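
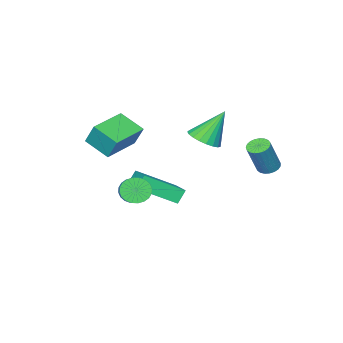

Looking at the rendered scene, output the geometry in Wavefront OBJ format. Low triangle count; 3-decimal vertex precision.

v -1.833 -3.817 -3.359
v -0.415 -5.026 -2.327
v -0.924 -2.237 -2.756
v 0.493 -3.446 -1.723
v -1.353 -3.834 -4.037
v 0.064 -5.043 -3.004
v -0.445 -2.254 -3.433
v 0.973 -3.463 -2.401
v 1.996 -2.498 -1.777
v 2.503 -2.579 -2.268
v 3.451 -1.442 -1.474
v 2.944 -1.362 -0.983
v 2.351 -2.375 -2.379
v 3.3 -1.238 -1.585
v 2.146 -2.19 -2.399
v 3.095 -1.053 -1.604
v 1.918 -2.052 -2.323
v 2.867 -0.915 -1.529
v 1.702 -1.982 -2.165
v 2.65 -0.845 -1.371
v 1.53 -1.99 -1.948
v 2.479 -0.854 -1.154
v 1.429 -2.076 -1.705
v 2.378 -0.94 -0.911
v 1.415 -2.226 -1.472
v 2.364 -1.09 -0.678
v 1.489 -2.418 -1.286
v 2.437 -1.281 -0.492
v 1.64 -2.622 -1.175
v 2.589 -1.485 -0.381
v 1.845 -2.807 -1.156
v 2.794 -1.67 -0.361
v 2.073 -2.945 -1.231
v 3.022 -1.808 -0.437
v 2.29 -3.015 -1.389
v 3.238 -1.878 -0.595
v 2.461 -3.006 -1.606
v 3.41 -1.87 -0.812
v 2.562 -2.92 -1.849
v 3.511 -1.784 -1.055
v 2.576 -2.77 -2.082
v 3.525 -1.634 -1.288
v -2.767 1.146 -0.594
v -2.262 1.116 -0.835
v -1.509 1.165 0.732
v -2.013 1.194 0.974
v -2.298 1.346 -0.825
v -1.544 1.395 0.742
v -2.415 1.542 -0.775
v -1.661 1.59 0.792
v -2.592 1.668 -0.694
v -1.839 1.717 0.874
v -2.8 1.705 -0.595
v -2.046 1.753 0.972
v -3.002 1.644 -0.496
v -2.248 1.693 1.071
v -3.163 1.498 -0.414
v -2.41 1.547 1.153
v -3.256 1.291 -0.363
v -2.502 1.339 1.205
v -3.264 1.058 -0.352
v -2.511 1.107 1.216
v -3.186 0.841 -0.383
v -2.433 0.889 1.185
v -3.036 0.676 -0.45
v -2.282 0.725 1.118
v -2.839 0.593 -0.542
v -2.085 0.641 1.026
v -2.63 0.605 -0.643
v -1.876 0.654 0.925
v -2.444 0.711 -0.736
v -1.69 0.759 0.832
v -2.314 0.892 -0.804
v -1.56 0.94 0.764
v 2.127 -3.76 1.786
v 2.109 -3.195 2.844
v 1.889 -2.562 1.143
v 1.871 -1.997 2.201
v 3.969 -3.463 1.659
v 3.951 -2.898 2.717
v 3.731 -2.265 1.016
v 3.713 -1.7 2.074
v -2.608 -2.758 -0.19
v -1.822 -2.692 0.2
v -3.472 -2.282 1.47
v -1.874 -2.351 0.076
v -2.053 -2.082 -0.095
v -2.328 -1.929 -0.282
v -2.652 -1.919 -0.453
v -2.968 -2.055 -0.578
v -3.221 -2.312 -0.636
v -3.369 -2.646 -0.618
v -3.386 -2.999 -0.525
v -3.267 -3.311 -0.374
v -3.035 -3.527 -0.191
v -2.73 -3.61 -0.008
v -2.403 -3.546 0.143
v -2.112 -3.345 0.237
v -1.906 -3.043 0.257
f 2 4 1
f 5 2 1
f 1 4 3
f 3 5 1
f 2 8 4
f 6 2 5
f 6 8 2
f 4 8 3
f 7 5 3
f 3 8 7
f 7 6 5
f 8 6 7
f 10 9 13
f 10 13 11
f 11 13 14
f 11 14 12
f 13 9 15
f 13 15 14
f 14 15 16
f 14 16 12
f 15 9 17
f 15 17 16
f 16 17 18
f 16 18 12
f 17 9 19
f 17 19 18
f 18 19 20
f 18 20 12
f 19 9 21
f 19 21 20
f 20 21 22
f 20 22 12
f 21 9 23
f 21 23 22
f 22 23 24
f 22 24 12
f 23 9 25
f 23 25 24
f 24 25 26
f 24 26 12
f 25 9 27
f 25 27 26
f 26 27 28
f 26 28 12
f 27 9 29
f 27 29 28
f 28 29 30
f 28 30 12
f 29 9 31
f 29 31 30
f 30 31 32
f 30 32 12
f 31 9 33
f 31 33 32
f 32 33 34
f 32 34 12
f 33 9 35
f 33 35 34
f 34 35 36
f 34 36 12
f 35 9 37
f 35 37 36
f 36 37 38
f 36 38 12
f 37 9 39
f 37 39 38
f 38 39 40
f 38 40 12
f 39 9 41
f 39 41 40
f 40 41 42
f 40 42 12
f 41 9 10
f 41 10 42
f 42 10 11
f 42 11 12
f 44 43 47
f 44 47 45
f 45 47 48
f 45 48 46
f 47 43 49
f 47 49 48
f 48 49 50
f 48 50 46
f 49 43 51
f 49 51 50
f 50 51 52
f 50 52 46
f 51 43 53
f 51 53 52
f 52 53 54
f 52 54 46
f 53 43 55
f 53 55 54
f 54 55 56
f 54 56 46
f 55 43 57
f 55 57 56
f 56 57 58
f 56 58 46
f 57 43 59
f 57 59 58
f 58 59 60
f 58 60 46
f 59 43 61
f 59 61 60
f 60 61 62
f 60 62 46
f 61 43 63
f 61 63 62
f 62 63 64
f 62 64 46
f 63 43 65
f 63 65 64
f 64 65 66
f 64 66 46
f 65 43 67
f 65 67 66
f 66 67 68
f 66 68 46
f 67 43 69
f 67 69 68
f 68 69 70
f 68 70 46
f 69 43 71
f 69 71 70
f 70 71 72
f 70 72 46
f 71 43 73
f 71 73 72
f 72 73 74
f 72 74 46
f 73 43 44
f 73 44 74
f 74 44 45
f 74 45 46
f 76 78 75
f 79 76 75
f 75 78 77
f 77 79 75
f 76 82 78
f 80 76 79
f 80 82 76
f 78 82 77
f 81 79 77
f 77 82 81
f 81 80 79
f 82 80 81
f 84 83 86
f 84 86 85
f 86 83 87
f 86 87 85
f 87 83 88
f 87 88 85
f 88 83 89
f 88 89 85
f 89 83 90
f 89 90 85
f 90 83 91
f 90 91 85
f 91 83 92
f 91 92 85
f 92 83 93
f 92 93 85
f 93 83 94
f 93 94 85
f 94 83 95
f 94 95 85
f 95 83 96
f 95 96 85
f 96 83 97
f 96 97 85
f 97 83 98
f 97 98 85
f 98 83 99
f 98 99 85
f 99 83 84
f 99 84 85



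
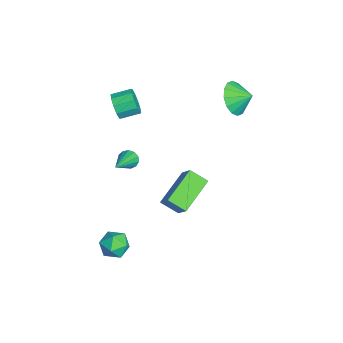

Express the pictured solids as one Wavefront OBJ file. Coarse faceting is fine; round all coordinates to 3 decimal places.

v -1.334 -2.733 0.218
v -1.112 -2.938 -0.266
v 0.374 -3.547 1.342
v -0.994 -2.641 -0.231
v -0.984 -2.374 -0.053
v -1.085 -2.221 0.211
v -1.264 -2.23 0.477
v -1.466 -2.399 0.661
v -1.626 -2.675 0.704
v -1.693 -2.969 0.593
v -1.646 -3.188 0.363
v -1.499 -3.263 0.087
v -1.301 -3.169 -0.148
v 2.649 -3.117 -3.075
v 3.165 -3.299 -2.395
v 2.215 -4.461 -3.105
v 2.731 -4.643 -2.425
v 2.03 -4.135 -2.317
v 2.298 -3.305 -2.298
v 3.082 -4.455 -3.202
v 3.35 -3.625 -3.183
v 3.433 -4.126 -2.473
v 2.782 -3.928 -1.927
v 2.598 -3.832 -3.573
v 1.947 -3.634 -3.027
v -3.858 -3.117 2.321
v -3.465 -2.907 1.644
v -3.49 -1.833 1.962
v -3.882 -2.043 2.639
v -3.956 -2.89 1.549
v -3.981 -1.817 1.868
v -4.41 -2.96 1.749
v -4.435 -1.887 2.068
v -4.652 -3.09 2.168
v -4.677 -2.016 2.486
v -4.591 -3.23 2.644
v -4.616 -2.156 2.963
v -4.25 -3.327 2.998
v -4.275 -2.253 3.316
v -3.759 -3.343 3.092
v -3.784 -2.27 3.411
v -3.305 -3.273 2.892
v -3.33 -2.2 3.211
v -3.063 -3.144 2.474
v -3.088 -2.07 2.792
v -3.124 -3.004 1.997
v -3.149 -1.93 2.316
v -0.096 -0.121 0.004
v 0.765 0.17 1.043
v 0.324 0.746 -0.586
v 1.184 1.037 0.452
v 1.376 -1.417 -0.852
v 2.236 -1.126 0.186
v 1.795 -0.55 -1.443
v 2.656 -0.259 -0.404
v -3.514 3.067 2.631
v -2.952 2.39 3.274
v -3.086 3.913 3.149
v -2.613 2.488 2.834
v -2.516 2.741 2.339
v -2.686 3.081 1.923
v -3.078 3.418 1.696
v -3.587 3.661 1.72
v -4.076 3.744 1.988
v -4.415 3.646 2.429
v -4.512 3.393 2.924
v -4.342 3.052 3.34
v -3.95 2.716 3.567
v -3.441 2.473 3.543
f 2 1 4
f 2 4 3
f 4 1 5
f 4 5 3
f 5 1 6
f 5 6 3
f 6 1 7
f 6 7 3
f 7 1 8
f 7 8 3
f 8 1 9
f 8 9 3
f 9 1 10
f 9 10 3
f 10 1 11
f 10 11 3
f 11 1 12
f 11 12 3
f 12 1 13
f 12 13 3
f 13 1 2
f 13 2 3
f 14 25 19
f 14 19 15
f 14 15 21
f 14 21 24
f 14 24 25
f 15 19 23
f 19 25 18
f 25 24 16
f 24 21 20
f 21 15 22
f 17 23 18
f 17 18 16
f 17 16 20
f 17 20 22
f 17 22 23
f 18 23 19
f 16 18 25
f 20 16 24
f 22 20 21
f 23 22 15
f 27 26 30
f 27 30 28
f 28 30 31
f 28 31 29
f 30 26 32
f 30 32 31
f 31 32 33
f 31 33 29
f 32 26 34
f 32 34 33
f 33 34 35
f 33 35 29
f 34 26 36
f 34 36 35
f 35 36 37
f 35 37 29
f 36 26 38
f 36 38 37
f 37 38 39
f 37 39 29
f 38 26 40
f 38 40 39
f 39 40 41
f 39 41 29
f 40 26 42
f 40 42 41
f 41 42 43
f 41 43 29
f 42 26 44
f 42 44 43
f 43 44 45
f 43 45 29
f 44 26 46
f 44 46 45
f 45 46 47
f 45 47 29
f 46 26 27
f 46 27 47
f 47 27 28
f 47 28 29
f 49 51 48
f 52 49 48
f 48 51 50
f 50 52 48
f 49 55 51
f 53 49 52
f 53 55 49
f 51 55 50
f 54 52 50
f 50 55 54
f 54 53 52
f 55 53 54
f 57 56 59
f 57 59 58
f 59 56 60
f 59 60 58
f 60 56 61
f 60 61 58
f 61 56 62
f 61 62 58
f 62 56 63
f 62 63 58
f 63 56 64
f 63 64 58
f 64 56 65
f 64 65 58
f 65 56 66
f 65 66 58
f 66 56 67
f 66 67 58
f 67 56 68
f 67 68 58
f 68 56 69
f 68 69 58
f 69 56 57
f 69 57 58



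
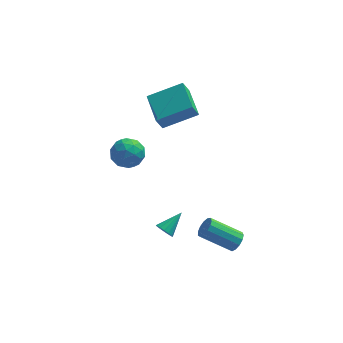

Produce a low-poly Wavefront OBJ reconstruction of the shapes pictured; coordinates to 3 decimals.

v 2.563 -3.631 -3.669
v 2.925 -3.578 -3.131
v 1.238 -3.416 -2.013
v 0.877 -3.469 -2.551
v 2.875 -3.237 -3.256
v 1.188 -3.075 -2.138
v 2.726 -3.021 -3.512
v 1.039 -2.86 -2.394
v 2.525 -2.999 -3.818
v 0.839 -2.838 -2.7
v 2.337 -3.178 -4.076
v 0.65 -3.016 -2.958
v 2.22 -3.5 -4.205
v 0.534 -3.338 -3.087
v 2.213 -3.864 -4.164
v 0.526 -3.702 -3.046
v 2.316 -4.154 -3.966
v 0.63 -3.992 -2.848
v 2.499 -4.278 -3.673
v 0.812 -4.116 -2.555
v 2.701 -4.196 -3.379
v 1.014 -4.035 -2.261
v 2.86 -3.935 -3.177
v 1.173 -3.774 -2.059
v -3.579 1.144 0.625
v -2.998 1.661 -0.035
v -3.462 -0.201 -0.325
v -2.881 0.316 -0.985
v -2.518 0.082 -0.061
v -2.591 0.913 0.526
v -3.869 0.547 -0.886
v -3.942 1.378 -0.299
v -3.178 1.292 -0.969
v -2.342 1.004 -0.459
v -4.118 0.456 0.099
v -3.282 0.168 0.609
v -3.299 1.52 0.378
v -3.161 -0.06 -0.738
v -2.948 -0.198 -0.195
v -2.606 0.106 -0.583
v -3.059 1.081 0.708
v -2.718 1.385 0.32
v -2.436 0.457 0.305
v -3.742 0.075 -0.68
v -3.401 0.379 -1.068
v -3.854 1.354 0.223
v -3.512 1.658 -0.165
v -4.024 1.003 -0.665
v -3.063 1.607 -0.559
v -2.994 0.817 -1.117
v -3.575 0.952 -1.059
v -3.618 1.441 -0.714
v -2.572 1.438 -0.259
v -2.503 0.648 -0.817
v -2.29 0.511 -0.274
v -2.333 0.999 0.071
v -2.678 1.221 -0.808
v -3.957 0.812 0.457
v -3.888 0.022 -0.101
v -4.127 0.461 -0.431
v -4.17 0.949 -0.086
v -3.466 0.643 0.757
v -3.397 -0.147 0.199
v -2.842 0.019 0.354
v -2.885 0.508 0.699
v -3.782 0.239 0.448
v -1.249 -2.932 -3.457
v -1.027 -2.751 -3.951
v -0.331 -2.048 -2.723
v -1.25 -2.566 -3.895
v -1.472 -2.479 -3.722
v -1.635 -2.513 -3.478
v -1.694 -2.659 -3.229
v -1.634 -2.878 -3.04
v -1.47 -3.112 -2.964
v -1.248 -3.297 -3.02
v -1.025 -3.384 -3.193
v -0.862 -3.35 -3.436
v -0.803 -3.204 -3.686
v -0.864 -2.985 -3.874
v -1.334 0.174 2.507
v -1.685 -0.123 3.417
v -1.83 2.015 2.916
v -2.182 1.717 3.826
v 0.582 0.503 3.354
v 0.23 0.205 4.264
v 0.085 2.343 3.763
v -0.266 2.046 4.673
f 2 1 5
f 2 5 3
f 3 5 6
f 3 6 4
f 5 1 7
f 5 7 6
f 6 7 8
f 6 8 4
f 7 1 9
f 7 9 8
f 8 9 10
f 8 10 4
f 9 1 11
f 9 11 10
f 10 11 12
f 10 12 4
f 11 1 13
f 11 13 12
f 12 13 14
f 12 14 4
f 13 1 15
f 13 15 14
f 14 15 16
f 14 16 4
f 15 1 17
f 15 17 16
f 16 17 18
f 16 18 4
f 17 1 19
f 17 19 18
f 18 19 20
f 18 20 4
f 19 1 21
f 19 21 20
f 20 21 22
f 20 22 4
f 21 1 23
f 21 23 22
f 22 23 24
f 22 24 4
f 23 1 2
f 23 2 24
f 24 2 3
f 24 3 4
f 25 62 41
f 62 36 65
f 41 65 30
f 62 65 41
f 25 41 37
f 41 30 42
f 37 42 26
f 41 42 37
f 25 37 46
f 37 26 47
f 46 47 32
f 37 47 46
f 25 46 58
f 46 32 61
f 58 61 35
f 46 61 58
f 25 58 62
f 58 35 66
f 62 66 36
f 58 66 62
f 26 42 53
f 42 30 56
f 53 56 34
f 42 56 53
f 30 65 43
f 65 36 64
f 43 64 29
f 65 64 43
f 36 66 63
f 66 35 59
f 63 59 27
f 66 59 63
f 35 61 60
f 61 32 48
f 60 48 31
f 61 48 60
f 32 47 52
f 47 26 49
f 52 49 33
f 47 49 52
f 28 54 40
f 54 34 55
f 40 55 29
f 54 55 40
f 28 40 38
f 40 29 39
f 38 39 27
f 40 39 38
f 28 38 45
f 38 27 44
f 45 44 31
f 38 44 45
f 28 45 50
f 45 31 51
f 50 51 33
f 45 51 50
f 28 50 54
f 50 33 57
f 54 57 34
f 50 57 54
f 29 55 43
f 55 34 56
f 43 56 30
f 55 56 43
f 27 39 63
f 39 29 64
f 63 64 36
f 39 64 63
f 31 44 60
f 44 27 59
f 60 59 35
f 44 59 60
f 33 51 52
f 51 31 48
f 52 48 32
f 51 48 52
f 34 57 53
f 57 33 49
f 53 49 26
f 57 49 53
f 68 67 70
f 68 70 69
f 70 67 71
f 70 71 69
f 71 67 72
f 71 72 69
f 72 67 73
f 72 73 69
f 73 67 74
f 73 74 69
f 74 67 75
f 74 75 69
f 75 67 76
f 75 76 69
f 76 67 77
f 76 77 69
f 77 67 78
f 77 78 69
f 78 67 79
f 78 79 69
f 79 67 80
f 79 80 69
f 80 67 68
f 80 68 69
f 82 84 81
f 85 82 81
f 81 84 83
f 83 85 81
f 82 88 84
f 86 82 85
f 86 88 82
f 84 88 83
f 87 85 83
f 83 88 87
f 87 86 85
f 88 86 87



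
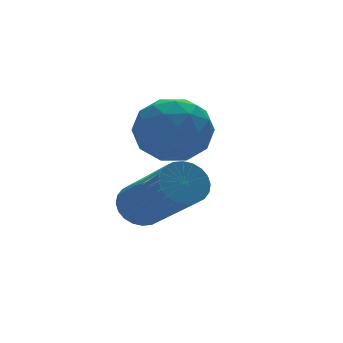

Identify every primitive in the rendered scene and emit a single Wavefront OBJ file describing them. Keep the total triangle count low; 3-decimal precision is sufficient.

v 1.411 0.305 1.27
v 1.825 0.68 0.613
v 2.615 0.2 1.967
v 3.029 0.575 1.31
v 2.48 1.034 1.792
v 1.736 1.098 1.362
v 2.704 -0.218 1.218
v 1.96 -0.154 0.788
v 2.623 0.357 0.581
v 2.485 1.13 0.936
v 1.955 -0.25 1.644
v 1.817 0.523 1.999
v 1.512 0.502 0.88
v 2.928 0.378 1.7
v 2.605 0.648 1.983
v 2.848 0.868 1.597
v 1.46 0.748 1.32
v 1.703 0.968 0.934
v 2.089 1.176 1.627
v 2.737 -0.088 1.646
v 2.98 0.132 1.26
v 1.592 0.012 0.983
v 1.835 0.232 0.597
v 2.351 -0.296 0.953
v 2.225 0.532 0.475
v 2.932 0.47 0.885
v 2.741 0.004 0.831
v 2.304 0.042 0.578
v 2.144 0.987 0.684
v 2.851 0.925 1.093
v 2.529 1.195 1.377
v 2.092 1.233 1.124
v 2.613 0.797 0.665
v 1.589 -0.045 1.487
v 2.296 -0.107 1.896
v 2.348 -0.353 1.456
v 1.911 -0.315 1.203
v 1.508 0.41 1.695
v 2.215 0.348 2.105
v 2.136 0.838 2.002
v 1.699 0.876 1.749
v 1.827 0.083 1.915
v 1.599 0.632 -0.727
v 1.878 0.363 -1.118
v 2.019 -1.2 0.056
v 1.741 -0.932 0.447
v 2.038 0.458 -1.01
v 2.179 -1.105 0.163
v 2.131 0.58 -0.86
v 2.272 -0.984 0.314
v 2.143 0.709 -0.689
v 2.284 -0.854 0.484
v 2.072 0.827 -0.524
v 2.213 -0.737 0.65
v 1.93 0.915 -0.39
v 2.071 -0.649 0.784
v 1.737 0.959 -0.307
v 1.878 -0.604 0.867
v 1.523 0.954 -0.288
v 1.664 -0.609 0.886
v 1.321 0.9 -0.336
v 1.462 -0.663 0.838
v 1.161 0.805 -0.443
v 1.302 -0.758 0.73
v 1.068 0.684 -0.594
v 1.209 -0.88 0.58
v 1.056 0.554 -0.764
v 1.197 -1.009 0.409
v 1.127 0.437 -0.93
v 1.268 -1.127 0.244
v 1.269 0.349 -1.064
v 1.41 -1.215 0.11
v 1.462 0.304 -1.147
v 1.603 -1.259 0.027
v 1.676 0.309 -1.166
v 1.817 -1.254 0.008
f 1 38 17
f 38 12 41
f 17 41 6
f 38 41 17
f 1 17 13
f 17 6 18
f 13 18 2
f 17 18 13
f 1 13 22
f 13 2 23
f 22 23 8
f 13 23 22
f 1 22 34
f 22 8 37
f 34 37 11
f 22 37 34
f 1 34 38
f 34 11 42
f 38 42 12
f 34 42 38
f 2 18 29
f 18 6 32
f 29 32 10
f 18 32 29
f 6 41 19
f 41 12 40
f 19 40 5
f 41 40 19
f 12 42 39
f 42 11 35
f 39 35 3
f 42 35 39
f 11 37 36
f 37 8 24
f 36 24 7
f 37 24 36
f 8 23 28
f 23 2 25
f 28 25 9
f 23 25 28
f 4 30 16
f 30 10 31
f 16 31 5
f 30 31 16
f 4 16 14
f 16 5 15
f 14 15 3
f 16 15 14
f 4 14 21
f 14 3 20
f 21 20 7
f 14 20 21
f 4 21 26
f 21 7 27
f 26 27 9
f 21 27 26
f 4 26 30
f 26 9 33
f 30 33 10
f 26 33 30
f 5 31 19
f 31 10 32
f 19 32 6
f 31 32 19
f 3 15 39
f 15 5 40
f 39 40 12
f 15 40 39
f 7 20 36
f 20 3 35
f 36 35 11
f 20 35 36
f 9 27 28
f 27 7 24
f 28 24 8
f 27 24 28
f 10 33 29
f 33 9 25
f 29 25 2
f 33 25 29
f 44 43 47
f 44 47 45
f 45 47 48
f 45 48 46
f 47 43 49
f 47 49 48
f 48 49 50
f 48 50 46
f 49 43 51
f 49 51 50
f 50 51 52
f 50 52 46
f 51 43 53
f 51 53 52
f 52 53 54
f 52 54 46
f 53 43 55
f 53 55 54
f 54 55 56
f 54 56 46
f 55 43 57
f 55 57 56
f 56 57 58
f 56 58 46
f 57 43 59
f 57 59 58
f 58 59 60
f 58 60 46
f 59 43 61
f 59 61 60
f 60 61 62
f 60 62 46
f 61 43 63
f 61 63 62
f 62 63 64
f 62 64 46
f 63 43 65
f 63 65 64
f 64 65 66
f 64 66 46
f 65 43 67
f 65 67 66
f 66 67 68
f 66 68 46
f 67 43 69
f 67 69 68
f 68 69 70
f 68 70 46
f 69 43 71
f 69 71 70
f 70 71 72
f 70 72 46
f 71 43 73
f 71 73 72
f 72 73 74
f 72 74 46
f 73 43 75
f 73 75 74
f 74 75 76
f 74 76 46
f 75 43 44
f 75 44 76
f 76 44 45
f 76 45 46



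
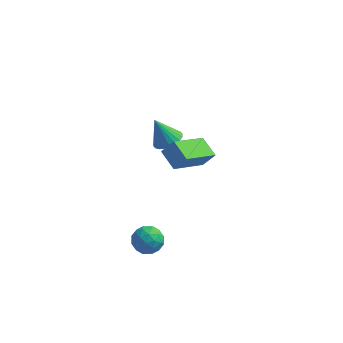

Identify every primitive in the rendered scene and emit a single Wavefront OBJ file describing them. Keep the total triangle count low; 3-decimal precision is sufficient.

v -0.998 1.783 -1.596
v -0.355 1.85 -1.278
v -1.622 1.817 -0.344
v -0.424 2.119 -1.32
v -0.58 2.337 -1.404
v -0.8 2.47 -1.517
v -1.05 2.499 -1.642
v -1.292 2.419 -1.76
v -1.489 2.242 -1.854
v -1.611 1.995 -1.908
v -1.64 1.716 -1.915
v -1.571 1.446 -1.873
v -1.415 1.229 -1.789
v -1.195 1.095 -1.676
v -0.946 1.066 -1.55
v -0.704 1.146 -1.432
v -0.507 1.323 -1.339
v -0.384 1.57 -1.285
v 1.537 -1.678 0.602
v 0.724 -3.248 1.6
v 0.814 -1.048 1.005
v 0.001 -2.618 2.002
v 2.039 -1.522 1.258
v 1.226 -3.092 2.255
v 1.316 -0.892 1.66
v 0.503 -2.462 2.658
v 0.03 -3.323 -3.227
v 0.478 -3.909 -3.107
v -0.918 -3.971 -2.853
v -0.47 -4.557 -2.733
v -0.419 -3.952 -2.298
v 0.167 -3.551 -2.53
v -0.607 -4.329 -3.43
v -0.021 -3.928 -3.662
v 0.084 -4.53 -3.232
v 0.2 -4.297 -2.533
v -0.64 -3.583 -3.427
v -0.524 -3.35 -2.728
v 0.337 -3.559 -3.2
v -0.777 -4.321 -2.76
v -0.747 -3.965 -2.505
v -0.484 -4.309 -2.434
v 0.155 -3.349 -2.86
v 0.418 -3.693 -2.79
v -0.109 -3.718 -2.315
v -0.858 -4.187 -3.17
v -0.595 -4.531 -3.1
v 0.044 -3.571 -3.526
v 0.307 -3.915 -3.455
v -0.331 -4.162 -3.645
v 0.369 -4.268 -3.203
v -0.189 -4.649 -2.983
v -0.269 -4.515 -3.393
v 0.075 -4.28 -3.529
v 0.437 -4.131 -2.792
v -0.12 -4.512 -2.572
v -0.09 -4.157 -2.317
v 0.255 -3.921 -2.452
v 0.206 -4.497 -2.865
v -0.32 -3.368 -3.388
v -0.877 -3.749 -3.168
v -0.695 -3.959 -3.508
v -0.35 -3.723 -3.643
v -0.251 -3.231 -2.977
v -0.809 -3.612 -2.757
v -0.515 -3.6 -2.431
v -0.171 -3.365 -2.567
v -0.646 -3.383 -3.095
f 2 1 4
f 2 4 3
f 4 1 5
f 4 5 3
f 5 1 6
f 5 6 3
f 6 1 7
f 6 7 3
f 7 1 8
f 7 8 3
f 8 1 9
f 8 9 3
f 9 1 10
f 9 10 3
f 10 1 11
f 10 11 3
f 11 1 12
f 11 12 3
f 12 1 13
f 12 13 3
f 13 1 14
f 13 14 3
f 14 1 15
f 14 15 3
f 15 1 16
f 15 16 3
f 16 1 17
f 16 17 3
f 17 1 18
f 17 18 3
f 18 1 2
f 18 2 3
f 20 22 19
f 23 20 19
f 19 22 21
f 21 23 19
f 20 26 22
f 24 20 23
f 24 26 20
f 22 26 21
f 25 23 21
f 21 26 25
f 25 24 23
f 26 24 25
f 27 64 43
f 64 38 67
f 43 67 32
f 64 67 43
f 27 43 39
f 43 32 44
f 39 44 28
f 43 44 39
f 27 39 48
f 39 28 49
f 48 49 34
f 39 49 48
f 27 48 60
f 48 34 63
f 60 63 37
f 48 63 60
f 27 60 64
f 60 37 68
f 64 68 38
f 60 68 64
f 28 44 55
f 44 32 58
f 55 58 36
f 44 58 55
f 32 67 45
f 67 38 66
f 45 66 31
f 67 66 45
f 38 68 65
f 68 37 61
f 65 61 29
f 68 61 65
f 37 63 62
f 63 34 50
f 62 50 33
f 63 50 62
f 34 49 54
f 49 28 51
f 54 51 35
f 49 51 54
f 30 56 42
f 56 36 57
f 42 57 31
f 56 57 42
f 30 42 40
f 42 31 41
f 40 41 29
f 42 41 40
f 30 40 47
f 40 29 46
f 47 46 33
f 40 46 47
f 30 47 52
f 47 33 53
f 52 53 35
f 47 53 52
f 30 52 56
f 52 35 59
f 56 59 36
f 52 59 56
f 31 57 45
f 57 36 58
f 45 58 32
f 57 58 45
f 29 41 65
f 41 31 66
f 65 66 38
f 41 66 65
f 33 46 62
f 46 29 61
f 62 61 37
f 46 61 62
f 35 53 54
f 53 33 50
f 54 50 34
f 53 50 54
f 36 59 55
f 59 35 51
f 55 51 28
f 59 51 55



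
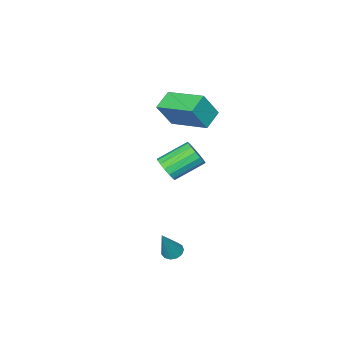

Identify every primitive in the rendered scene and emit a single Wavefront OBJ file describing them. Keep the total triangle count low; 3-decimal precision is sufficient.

v -3.328 -2.589 2.123
v -2.61 -2.824 3.418
v -3.64 -0.533 2.669
v -2.922 -0.768 3.965
v -2.358 -2.312 1.635
v -1.64 -2.547 2.931
v -2.67 -0.256 2.182
v -1.952 -0.491 3.477
v 2.962 3.677 -1.209
v 3.405 3.687 -1.44
v 3.738 3.883 0.289
v 3.315 3.954 -1.43
v 3.113 4.133 -1.35
v 2.863 4.167 -1.225
v 2.644 4.046 -1.095
v 2.526 3.808 -1.002
v 2.547 3.528 -0.974
v 2.699 3.296 -1.021
v 2.935 3.185 -1.128
v 3.179 3.23 -1.261
v 3.355 3.417 -1.377
v 1.284 1.384 2.025
v 1.671 1.458 2.579
v 0.403 2.029 3.389
v 0.016 1.956 2.835
v 1.699 1.764 2.407
v 0.431 2.335 3.218
v 1.616 1.968 2.133
v 0.348 2.539 2.943
v 1.444 2.016 1.83
v 0.176 2.587 2.64
v 1.229 1.895 1.579
v -0.039 2.466 2.389
v 1.029 1.637 1.447
v -0.24 2.208 2.258
v 0.897 1.311 1.471
v -0.371 1.882 2.281
v 0.869 1.005 1.642
v -0.399 1.576 2.453
v 0.952 0.801 1.917
v -0.316 1.372 2.727
v 1.124 0.753 2.22
v -0.144 1.324 3.03
v 1.339 0.874 2.471
v 0.071 1.445 3.281
v 1.54 1.132 2.602
v 0.271 1.703 3.413
f 2 4 1
f 5 2 1
f 1 4 3
f 3 5 1
f 2 8 4
f 6 2 5
f 6 8 2
f 4 8 3
f 7 5 3
f 3 8 7
f 7 6 5
f 8 6 7
f 10 9 12
f 10 12 11
f 12 9 13
f 12 13 11
f 13 9 14
f 13 14 11
f 14 9 15
f 14 15 11
f 15 9 16
f 15 16 11
f 16 9 17
f 16 17 11
f 17 9 18
f 17 18 11
f 18 9 19
f 18 19 11
f 19 9 20
f 19 20 11
f 20 9 21
f 20 21 11
f 21 9 10
f 21 10 11
f 23 22 26
f 23 26 24
f 24 26 27
f 24 27 25
f 26 22 28
f 26 28 27
f 27 28 29
f 27 29 25
f 28 22 30
f 28 30 29
f 29 30 31
f 29 31 25
f 30 22 32
f 30 32 31
f 31 32 33
f 31 33 25
f 32 22 34
f 32 34 33
f 33 34 35
f 33 35 25
f 34 22 36
f 34 36 35
f 35 36 37
f 35 37 25
f 36 22 38
f 36 38 37
f 37 38 39
f 37 39 25
f 38 22 40
f 38 40 39
f 39 40 41
f 39 41 25
f 40 22 42
f 40 42 41
f 41 42 43
f 41 43 25
f 42 22 44
f 42 44 43
f 43 44 45
f 43 45 25
f 44 22 46
f 44 46 45
f 45 46 47
f 45 47 25
f 46 22 23
f 46 23 47
f 47 23 24
f 47 24 25



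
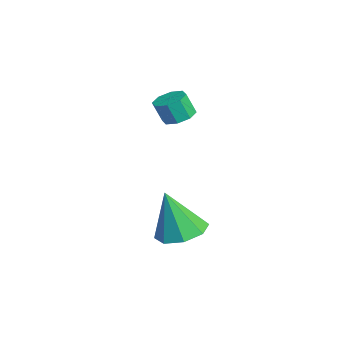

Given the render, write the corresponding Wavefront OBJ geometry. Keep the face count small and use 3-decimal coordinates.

v -2.916 -0.348 1.454
v -2.284 -0.057 1.639
v -2.392 -0.44 2.611
v -3.024 -0.732 2.426
v -2.708 0.285 1.727
v -2.815 -0.099 2.699
v -3.253 0.255 1.655
v -3.361 -0.128 2.627
v -3.601 -0.127 1.465
v -3.709 -0.511 2.437
v -3.548 -0.64 1.269
v -3.656 -1.023 2.241
v -3.125 -0.981 1.181
v -3.232 -1.365 2.153
v -2.579 -0.952 1.253
v -2.687 -1.335 2.225
v -2.231 -0.569 1.443
v -2.339 -0.953 2.415
v -0.265 -0.823 -3.41
v 0.823 -0.967 -3.332
v -0.495 -1.437 -1.33
v 0.585 -0.185 -3.127
v -0.15 0.222 -3.089
v -0.953 0.017 -3.238
v -1.353 -0.68 -3.488
v -1.115 -1.462 -3.692
v -0.38 -1.869 -3.731
v 0.423 -1.664 -3.582
f 2 1 5
f 2 5 3
f 3 5 6
f 3 6 4
f 5 1 7
f 5 7 6
f 6 7 8
f 6 8 4
f 7 1 9
f 7 9 8
f 8 9 10
f 8 10 4
f 9 1 11
f 9 11 10
f 10 11 12
f 10 12 4
f 11 1 13
f 11 13 12
f 12 13 14
f 12 14 4
f 13 1 15
f 13 15 14
f 14 15 16
f 14 16 4
f 15 1 17
f 15 17 16
f 16 17 18
f 16 18 4
f 17 1 2
f 17 2 18
f 18 2 3
f 18 3 4
f 20 19 22
f 20 22 21
f 22 19 23
f 22 23 21
f 23 19 24
f 23 24 21
f 24 19 25
f 24 25 21
f 25 19 26
f 25 26 21
f 26 19 27
f 26 27 21
f 27 19 28
f 27 28 21
f 28 19 20
f 28 20 21



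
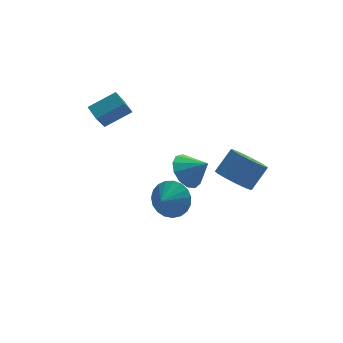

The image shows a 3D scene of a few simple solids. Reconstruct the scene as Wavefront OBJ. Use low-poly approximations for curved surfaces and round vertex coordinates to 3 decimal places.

v -3.316 2.745 2.656
v -3.634 3.503 2.969
v -4.74 2.441 1.946
v -5.058 3.2 2.258
v -2.842 3.46 1.402
v -3.16 4.219 1.714
v -4.266 3.157 0.691
v -4.584 3.915 1.004
v 1.014 -2.931 1.061
v 1.768 -2.866 0.392
v 2.621 -2.285 1.411
v 1.866 -2.349 2.079
v 1.558 -2.472 0.344
v 2.41 -1.891 1.362
v 1.239 -2.169 0.437
v 2.092 -1.588 1.456
v 0.876 -2.016 0.654
v 1.729 -1.435 1.673
v 0.541 -2.045 0.951
v 1.393 -1.464 1.97
v 0.298 -2.249 1.27
v 1.151 -1.668 2.289
v 0.198 -2.588 1.548
v 1.051 -2.007 2.567
v 0.259 -2.995 1.729
v 1.112 -2.414 2.748
v 0.47 -3.389 1.778
v 1.322 -2.808 2.796
v 0.788 -3.692 1.684
v 1.641 -3.111 2.703
v 1.151 -3.845 1.467
v 2.004 -3.264 2.486
v 1.487 -3.816 1.17
v 2.339 -3.235 2.189
v 1.729 -3.612 0.851
v 2.582 -3.031 1.87
v 1.829 -3.273 0.573
v 2.682 -2.692 1.592
v -0.987 -1.836 1.07
v -0.395 -2.085 0.291
v -0.073 -2.284 1.91
v -0.26 -1.55 0.43
v -0.356 -1.106 0.772
v -0.652 -0.893 1.209
v -1.055 -0.98 1.602
v -1.436 -1.338 1.826
v -1.675 -1.854 1.81
v -1.695 -2.365 1.559
v -1.491 -2.707 1.153
v -1.127 -2.773 0.721
v -0.718 -2.541 0.4
v -1.449 0.059 -2.648
v -0.596 -0.617 -2.598
v -2.051 -0.659 -2.092
v -0.542 -0.37 -2.222
v -0.646 -0.049 -1.92
v -0.888 0.291 -1.743
v -1.228 0.591 -1.723
v -1.605 0.799 -1.863
v -1.956 0.879 -2.139
v -2.219 0.817 -2.503
v -2.349 0.624 -2.892
v -2.323 0.334 -3.239
v -2.146 -0.004 -3.484
v -1.849 -0.331 -3.584
v -1.482 -0.591 -3.523
v -1.11 -0.738 -3.31
v -0.796 -0.747 -2.983
f 2 4 1
f 5 2 1
f 1 4 3
f 3 5 1
f 2 8 4
f 6 2 5
f 6 8 2
f 4 8 3
f 7 5 3
f 3 8 7
f 7 6 5
f 8 6 7
f 10 9 13
f 10 13 11
f 11 13 14
f 11 14 12
f 13 9 15
f 13 15 14
f 14 15 16
f 14 16 12
f 15 9 17
f 15 17 16
f 16 17 18
f 16 18 12
f 17 9 19
f 17 19 18
f 18 19 20
f 18 20 12
f 19 9 21
f 19 21 20
f 20 21 22
f 20 22 12
f 21 9 23
f 21 23 22
f 22 23 24
f 22 24 12
f 23 9 25
f 23 25 24
f 24 25 26
f 24 26 12
f 25 9 27
f 25 27 26
f 26 27 28
f 26 28 12
f 27 9 29
f 27 29 28
f 28 29 30
f 28 30 12
f 29 9 31
f 29 31 30
f 30 31 32
f 30 32 12
f 31 9 33
f 31 33 32
f 32 33 34
f 32 34 12
f 33 9 35
f 33 35 34
f 34 35 36
f 34 36 12
f 35 9 37
f 35 37 36
f 36 37 38
f 36 38 12
f 37 9 10
f 37 10 38
f 38 10 11
f 38 11 12
f 40 39 42
f 40 42 41
f 42 39 43
f 42 43 41
f 43 39 44
f 43 44 41
f 44 39 45
f 44 45 41
f 45 39 46
f 45 46 41
f 46 39 47
f 46 47 41
f 47 39 48
f 47 48 41
f 48 39 49
f 48 49 41
f 49 39 50
f 49 50 41
f 50 39 51
f 50 51 41
f 51 39 40
f 51 40 41
f 53 52 55
f 53 55 54
f 55 52 56
f 55 56 54
f 56 52 57
f 56 57 54
f 57 52 58
f 57 58 54
f 58 52 59
f 58 59 54
f 59 52 60
f 59 60 54
f 60 52 61
f 60 61 54
f 61 52 62
f 61 62 54
f 62 52 63
f 62 63 54
f 63 52 64
f 63 64 54
f 64 52 65
f 64 65 54
f 65 52 66
f 65 66 54
f 66 52 67
f 66 67 54
f 67 52 68
f 67 68 54
f 68 52 53
f 68 53 54



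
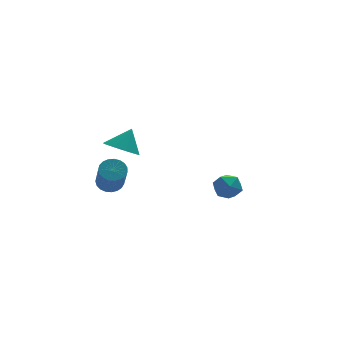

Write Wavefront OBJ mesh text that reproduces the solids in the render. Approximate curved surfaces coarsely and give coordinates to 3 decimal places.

v -3.275 -0.479 -0.99
v -2.673 -0.307 -0.78
v -2.843 -1.449 0.64
v -3.445 -1.621 0.43
v -2.833 -0.124 -0.652
v -3.003 -1.266 0.768
v -3.069 -0.003 -0.582
v -3.239 -1.145 0.838
v -3.34 0.037 -0.583
v -3.51 -1.105 0.837
v -3.601 -0.013 -0.654
v -3.771 -1.155 0.765
v -3.805 -0.144 -0.784
v -3.975 -1.286 0.636
v -3.917 -0.332 -0.949
v -4.087 -1.474 0.471
v -3.918 -0.546 -1.121
v -4.088 -1.688 0.299
v -3.809 -0.748 -1.27
v -3.979 -1.89 0.15
v -3.606 -0.904 -1.371
v -3.776 -2.046 0.049
v -3.347 -0.986 -1.406
v -3.517 -2.128 0.014
v -3.075 -0.981 -1.369
v -3.245 -2.123 0.051
v -2.838 -0.889 -1.267
v -3.008 -2.03 0.153
v -2.676 -0.726 -1.116
v -2.846 -1.867 0.303
v -2.618 -0.52 -0.944
v -2.788 -1.662 0.476
v 2.393 0.795 -3.709
v 2.955 1.344 -3.473
v 2.725 0.016 -2.687
v 3.287 0.565 -2.451
v 2.488 0.741 -2.386
v 2.283 1.223 -3.018
v 3.397 0.137 -3.142
v 3.192 0.619 -3.774
v 3.575 0.937 -3.123
v 3.014 1.311 -2.655
v 2.666 0.049 -3.505
v 2.105 0.423 -3.037
v -3.271 -2.389 2.131
v -2.804 -1.835 1.65
v -2.669 -2.031 3.129
v -3.243 -1.577 1.822
v -3.693 -1.628 2.112
v -3.981 -1.971 2.409
v -3.999 -2.473 2.6
v -3.739 -2.943 2.612
v -3.3 -3.202 2.44
v -2.85 -3.15 2.15
v -2.561 -2.808 1.853
v -2.543 -2.306 1.662
f 2 1 5
f 2 5 3
f 3 5 6
f 3 6 4
f 5 1 7
f 5 7 6
f 6 7 8
f 6 8 4
f 7 1 9
f 7 9 8
f 8 9 10
f 8 10 4
f 9 1 11
f 9 11 10
f 10 11 12
f 10 12 4
f 11 1 13
f 11 13 12
f 12 13 14
f 12 14 4
f 13 1 15
f 13 15 14
f 14 15 16
f 14 16 4
f 15 1 17
f 15 17 16
f 16 17 18
f 16 18 4
f 17 1 19
f 17 19 18
f 18 19 20
f 18 20 4
f 19 1 21
f 19 21 20
f 20 21 22
f 20 22 4
f 21 1 23
f 21 23 22
f 22 23 24
f 22 24 4
f 23 1 25
f 23 25 24
f 24 25 26
f 24 26 4
f 25 1 27
f 25 27 26
f 26 27 28
f 26 28 4
f 27 1 29
f 27 29 28
f 28 29 30
f 28 30 4
f 29 1 31
f 29 31 30
f 30 31 32
f 30 32 4
f 31 1 2
f 31 2 32
f 32 2 3
f 32 3 4
f 33 44 38
f 33 38 34
f 33 34 40
f 33 40 43
f 33 43 44
f 34 38 42
f 38 44 37
f 44 43 35
f 43 40 39
f 40 34 41
f 36 42 37
f 36 37 35
f 36 35 39
f 36 39 41
f 36 41 42
f 37 42 38
f 35 37 44
f 39 35 43
f 41 39 40
f 42 41 34
f 46 45 48
f 46 48 47
f 48 45 49
f 48 49 47
f 49 45 50
f 49 50 47
f 50 45 51
f 50 51 47
f 51 45 52
f 51 52 47
f 52 45 53
f 52 53 47
f 53 45 54
f 53 54 47
f 54 45 55
f 54 55 47
f 55 45 56
f 55 56 47
f 56 45 46
f 56 46 47



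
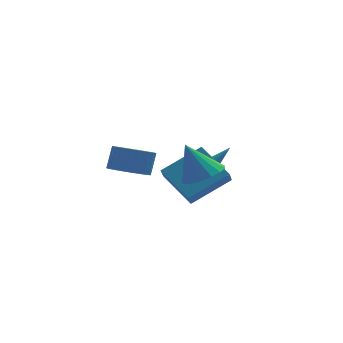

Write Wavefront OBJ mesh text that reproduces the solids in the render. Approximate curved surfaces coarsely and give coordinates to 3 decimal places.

v -1.31 1.168 -3.157
v 0.533 1.768 -2.137
v -1.124 1.748 -3.833
v 0.719 2.347 -2.813
v -0.299 -0.287 -4.127
v 1.544 0.312 -3.107
v -0.113 0.292 -4.803
v 1.73 0.892 -3.783
v -2.662 1.465 -3.293
v -1.749 1.568 -3.603
v -1.445 2.079 -2.538
v -2.358 1.975 -2.227
v -1.903 1.895 -3.716
v -1.599 2.406 -2.651
v -2.173 2.157 -3.764
v -1.868 2.667 -2.699
v -2.517 2.313 -3.741
v -2.212 2.823 -2.675
v -2.883 2.34 -3.649
v -2.578 2.85 -2.583
v -3.215 2.233 -3.503
v -2.911 2.744 -2.437
v -3.464 2.01 -3.325
v -3.159 2.521 -2.259
v -3.59 1.704 -3.142
v -3.286 2.214 -2.077
v -3.575 1.361 -2.982
v -3.271 1.872 -1.917
v -3.421 1.034 -2.869
v -3.117 1.545 -1.804
v -3.152 0.773 -2.821
v -2.847 1.283 -1.756
v -2.808 0.617 -2.845
v -2.503 1.127 -1.779
v -2.442 0.59 -2.937
v -2.137 1.1 -1.871
v -2.109 0.696 -3.083
v -1.805 1.207 -2.017
v -1.861 0.919 -3.261
v -1.556 1.43 -2.195
v -1.734 1.226 -3.443
v -1.43 1.736 -2.378
v 0.802 3.389 -4.585
v 1.131 3.501 -4.972
v 2.098 3.831 -3.355
v 0.988 3.749 -4.91
v 0.787 3.883 -4.746
v 0.59 3.861 -4.53
v 0.46 3.688 -4.332
v 0.439 3.421 -4.214
v 0.534 3.143 -4.213
v 0.713 2.944 -4.331
v 0.921 2.886 -4.529
v 1.091 2.988 -4.745
v 1.169 3.217 -4.91
v 0.08 -2.279 -1.641
v 0.837 -1.681 -1.468
v -0.64 -1.821 -0.079
v 0.527 -1.408 -1.69
v 0.115 -1.335 -1.902
v -0.306 -1.477 -2.053
v -0.638 -1.803 -2.111
v -0.805 -2.239 -2.06
v -0.771 -2.683 -1.914
v -0.541 -3.035 -1.706
v -0.169 -3.213 -1.482
v 0.26 -3.178 -1.295
v 0.647 -2.936 -1.188
v 0.905 -2.544 -1.184
v 0.973 -2.091 -1.285
f 2 4 1
f 5 2 1
f 1 4 3
f 3 5 1
f 2 8 4
f 6 2 5
f 6 8 2
f 4 8 3
f 7 5 3
f 3 8 7
f 7 6 5
f 8 6 7
f 10 9 13
f 10 13 11
f 11 13 14
f 11 14 12
f 13 9 15
f 13 15 14
f 14 15 16
f 14 16 12
f 15 9 17
f 15 17 16
f 16 17 18
f 16 18 12
f 17 9 19
f 17 19 18
f 18 19 20
f 18 20 12
f 19 9 21
f 19 21 20
f 20 21 22
f 20 22 12
f 21 9 23
f 21 23 22
f 22 23 24
f 22 24 12
f 23 9 25
f 23 25 24
f 24 25 26
f 24 26 12
f 25 9 27
f 25 27 26
f 26 27 28
f 26 28 12
f 27 9 29
f 27 29 28
f 28 29 30
f 28 30 12
f 29 9 31
f 29 31 30
f 30 31 32
f 30 32 12
f 31 9 33
f 31 33 32
f 32 33 34
f 32 34 12
f 33 9 35
f 33 35 34
f 34 35 36
f 34 36 12
f 35 9 37
f 35 37 36
f 36 37 38
f 36 38 12
f 37 9 39
f 37 39 38
f 38 39 40
f 38 40 12
f 39 9 41
f 39 41 40
f 40 41 42
f 40 42 12
f 41 9 10
f 41 10 42
f 42 10 11
f 42 11 12
f 44 43 46
f 44 46 45
f 46 43 47
f 46 47 45
f 47 43 48
f 47 48 45
f 48 43 49
f 48 49 45
f 49 43 50
f 49 50 45
f 50 43 51
f 50 51 45
f 51 43 52
f 51 52 45
f 52 43 53
f 52 53 45
f 53 43 54
f 53 54 45
f 54 43 55
f 54 55 45
f 55 43 44
f 55 44 45
f 57 56 59
f 57 59 58
f 59 56 60
f 59 60 58
f 60 56 61
f 60 61 58
f 61 56 62
f 61 62 58
f 62 56 63
f 62 63 58
f 63 56 64
f 63 64 58
f 64 56 65
f 64 65 58
f 65 56 66
f 65 66 58
f 66 56 67
f 66 67 58
f 67 56 68
f 67 68 58
f 68 56 69
f 68 69 58
f 69 56 70
f 69 70 58
f 70 56 57
f 70 57 58



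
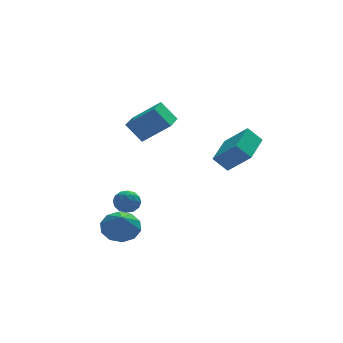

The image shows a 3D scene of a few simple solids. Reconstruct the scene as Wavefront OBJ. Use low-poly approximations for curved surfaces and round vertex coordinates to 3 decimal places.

v -3.495 2.416 -2.606
v -3.044 2.909 -2.249
v -2.796 1.491 -2.211
v -2.345 1.984 -1.854
v -3.051 1.867 -1.605
v -3.483 2.439 -1.849
v -2.357 1.961 -2.611
v -2.789 2.533 -2.855
v -2.341 2.628 -2.252
v -2.77 2.569 -1.63
v -3.07 1.831 -2.83
v -3.499 1.772 -2.208
v -3.331 2.744 -2.462
v -2.509 1.656 -1.998
v -2.924 1.587 -1.852
v -2.659 1.877 -1.642
v -3.589 2.467 -2.227
v -3.324 2.757 -2.017
v -3.327 2.144 -1.639
v -2.516 1.643 -2.443
v -2.251 1.933 -2.233
v -3.181 2.523 -2.818
v -2.916 2.813 -2.608
v -2.513 2.256 -2.821
v -2.653 2.868 -2.254
v -2.242 2.324 -2.022
v -2.249 2.311 -2.467
v -2.503 2.647 -2.61
v -2.905 2.834 -1.889
v -2.494 2.29 -1.657
v -2.908 2.221 -1.51
v -3.162 2.557 -1.654
v -2.491 2.669 -1.891
v -3.346 2.11 -2.803
v -2.935 1.566 -2.571
v -2.678 1.843 -2.806
v -2.932 2.179 -2.95
v -3.598 2.076 -2.438
v -3.187 1.532 -2.206
v -3.337 1.753 -1.85
v -3.591 2.089 -1.993
v -3.349 1.731 -2.569
v 2.718 -0.639 1.461
v 2.017 -0.376 2.239
v 1.759 0.205 0.31
v 1.057 0.468 1.087
v 3.823 1.152 1.853
v 3.121 1.415 2.63
v 2.863 1.996 0.701
v 2.162 2.259 1.479
v -3.615 0.547 -3.169
v -3.077 -0.151 -3.722
v -3.765 -0.487 -2.011
v -2.659 0.186 -3.367
v -2.607 0.66 -2.937
v -2.94 1.092 -2.595
v -3.53 1.315 -2.473
v -4.153 1.245 -2.617
v -4.57 0.908 -2.972
v -4.622 0.433 -3.402
v -4.289 0.002 -3.743
v -3.699 -0.221 -3.865
v -2.706 3.414 2.657
v -1.345 2.859 3.845
v -2.007 4.859 2.531
v -0.646 4.304 3.719
v -1.954 2.956 1.581
v -0.593 2.401 2.769
v -1.255 4.401 1.455
v 0.106 3.846 2.643
f 1 38 17
f 38 12 41
f 17 41 6
f 38 41 17
f 1 17 13
f 17 6 18
f 13 18 2
f 17 18 13
f 1 13 22
f 13 2 23
f 22 23 8
f 13 23 22
f 1 22 34
f 22 8 37
f 34 37 11
f 22 37 34
f 1 34 38
f 34 11 42
f 38 42 12
f 34 42 38
f 2 18 29
f 18 6 32
f 29 32 10
f 18 32 29
f 6 41 19
f 41 12 40
f 19 40 5
f 41 40 19
f 12 42 39
f 42 11 35
f 39 35 3
f 42 35 39
f 11 37 36
f 37 8 24
f 36 24 7
f 37 24 36
f 8 23 28
f 23 2 25
f 28 25 9
f 23 25 28
f 4 30 16
f 30 10 31
f 16 31 5
f 30 31 16
f 4 16 14
f 16 5 15
f 14 15 3
f 16 15 14
f 4 14 21
f 14 3 20
f 21 20 7
f 14 20 21
f 4 21 26
f 21 7 27
f 26 27 9
f 21 27 26
f 4 26 30
f 26 9 33
f 30 33 10
f 26 33 30
f 5 31 19
f 31 10 32
f 19 32 6
f 31 32 19
f 3 15 39
f 15 5 40
f 39 40 12
f 15 40 39
f 7 20 36
f 20 3 35
f 36 35 11
f 20 35 36
f 9 27 28
f 27 7 24
f 28 24 8
f 27 24 28
f 10 33 29
f 33 9 25
f 29 25 2
f 33 25 29
f 44 46 43
f 47 44 43
f 43 46 45
f 45 47 43
f 44 50 46
f 48 44 47
f 48 50 44
f 46 50 45
f 49 47 45
f 45 50 49
f 49 48 47
f 50 48 49
f 52 51 54
f 52 54 53
f 54 51 55
f 54 55 53
f 55 51 56
f 55 56 53
f 56 51 57
f 56 57 53
f 57 51 58
f 57 58 53
f 58 51 59
f 58 59 53
f 59 51 60
f 59 60 53
f 60 51 61
f 60 61 53
f 61 51 62
f 61 62 53
f 62 51 52
f 62 52 53
f 64 66 63
f 67 64 63
f 63 66 65
f 65 67 63
f 64 70 66
f 68 64 67
f 68 70 64
f 66 70 65
f 69 67 65
f 65 70 69
f 69 68 67
f 70 68 69



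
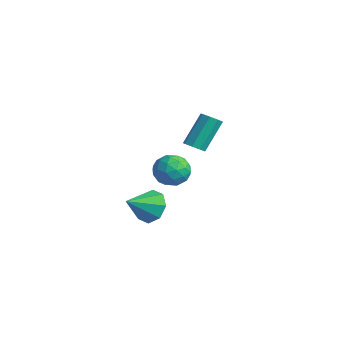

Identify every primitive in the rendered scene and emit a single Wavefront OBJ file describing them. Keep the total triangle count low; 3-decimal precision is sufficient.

v 3.913 -2.258 1.222
v 4.924 -2.324 0.946
v 4.067 -3.742 2.138
v 4.818 -1.914 1.629
v 4.182 -1.705 2.074
v 3.388 -1.821 2.02
v 2.902 -2.192 1.498
v 3.009 -2.602 0.816
v 3.645 -2.811 0.371
v 4.438 -2.696 0.425
v -0.521 2.967 1.875
v -0.12 2.594 2.225
v -0.439 3.881 3.956
v -0.839 4.253 3.605
v 0.118 2.965 1.994
v -0.201 4.251 3.725
v -0.018 3.336 1.693
v -0.337 4.623 3.423
v -0.448 3.492 1.498
v -0.767 4.778 3.229
v -0.921 3.339 1.524
v -1.24 4.626 3.255
v -1.159 2.969 1.755
v -1.478 4.255 3.486
v -1.023 2.597 2.057
v -1.342 3.884 3.787
v -0.593 2.442 2.251
v -0.912 3.728 3.982
v 3.085 0.205 3.524
v 3.995 -0.292 3.433
v 2.365 -0.928 2.507
v 3.275 -1.425 2.416
v 2.764 -1.436 3.323
v 3.209 -0.736 3.952
v 3.151 -0.484 1.988
v 3.596 0.216 2.617
v 4.036 -0.718 2.484
v 3.797 -1.306 3.309
v 2.563 0.086 2.631
v 2.324 -0.502 3.456
v 3.603 0.056 3.568
v 2.757 -1.276 2.372
v 2.456 -1.282 2.905
v 2.991 -1.575 2.852
v 3.141 -0.205 3.872
v 3.676 -0.497 3.819
v 2.952 -1.169 3.755
v 2.684 -0.723 2.121
v 3.219 -1.015 2.068
v 3.369 0.355 3.088
v 3.904 0.062 3.035
v 3.408 -0.051 2.185
v 4.162 -0.487 2.957
v 3.739 -1.153 2.359
v 3.666 -0.6 2.108
v 3.928 -0.188 2.477
v 4.022 -0.832 3.442
v 3.598 -1.498 2.844
v 3.298 -1.505 3.377
v 3.559 -1.093 3.746
v 4.046 -1.083 2.884
v 2.762 0.278 3.096
v 2.338 -0.388 2.498
v 2.801 -0.127 2.194
v 3.062 0.285 2.563
v 2.621 -0.067 3.581
v 2.198 -0.733 2.983
v 2.432 -1.032 3.463
v 2.694 -0.62 3.832
v 2.314 -0.137 3.056
f 2 1 4
f 2 4 3
f 4 1 5
f 4 5 3
f 5 1 6
f 5 6 3
f 6 1 7
f 6 7 3
f 7 1 8
f 7 8 3
f 8 1 9
f 8 9 3
f 9 1 10
f 9 10 3
f 10 1 2
f 10 2 3
f 12 11 15
f 12 15 13
f 13 15 16
f 13 16 14
f 15 11 17
f 15 17 16
f 16 17 18
f 16 18 14
f 17 11 19
f 17 19 18
f 18 19 20
f 18 20 14
f 19 11 21
f 19 21 20
f 20 21 22
f 20 22 14
f 21 11 23
f 21 23 22
f 22 23 24
f 22 24 14
f 23 11 25
f 23 25 24
f 24 25 26
f 24 26 14
f 25 11 27
f 25 27 26
f 26 27 28
f 26 28 14
f 27 11 12
f 27 12 28
f 28 12 13
f 28 13 14
f 29 66 45
f 66 40 69
f 45 69 34
f 66 69 45
f 29 45 41
f 45 34 46
f 41 46 30
f 45 46 41
f 29 41 50
f 41 30 51
f 50 51 36
f 41 51 50
f 29 50 62
f 50 36 65
f 62 65 39
f 50 65 62
f 29 62 66
f 62 39 70
f 66 70 40
f 62 70 66
f 30 46 57
f 46 34 60
f 57 60 38
f 46 60 57
f 34 69 47
f 69 40 68
f 47 68 33
f 69 68 47
f 40 70 67
f 70 39 63
f 67 63 31
f 70 63 67
f 39 65 64
f 65 36 52
f 64 52 35
f 65 52 64
f 36 51 56
f 51 30 53
f 56 53 37
f 51 53 56
f 32 58 44
f 58 38 59
f 44 59 33
f 58 59 44
f 32 44 42
f 44 33 43
f 42 43 31
f 44 43 42
f 32 42 49
f 42 31 48
f 49 48 35
f 42 48 49
f 32 49 54
f 49 35 55
f 54 55 37
f 49 55 54
f 32 54 58
f 54 37 61
f 58 61 38
f 54 61 58
f 33 59 47
f 59 38 60
f 47 60 34
f 59 60 47
f 31 43 67
f 43 33 68
f 67 68 40
f 43 68 67
f 35 48 64
f 48 31 63
f 64 63 39
f 48 63 64
f 37 55 56
f 55 35 52
f 56 52 36
f 55 52 56
f 38 61 57
f 61 37 53
f 57 53 30
f 61 53 57



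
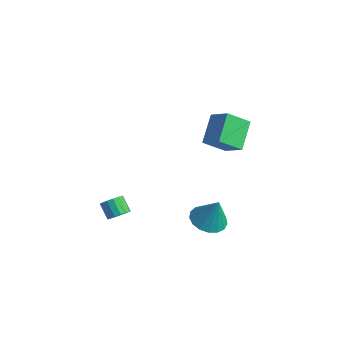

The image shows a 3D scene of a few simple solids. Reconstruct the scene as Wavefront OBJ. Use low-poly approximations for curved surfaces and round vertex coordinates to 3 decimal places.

v -0.026 4.022 2.526
v -0.579 2.949 3.416
v 1.145 4.055 3.292
v 0.592 2.982 4.182
v 0.708 2.758 1.458
v 0.155 1.685 2.348
v 1.879 2.791 2.224
v 1.326 1.718 3.114
v 0.753 1.596 -3.371
v 1.705 1.348 -3.676
v 1.327 1.784 -1.729
v 1.689 1.838 -3.726
v 1.458 2.273 -3.695
v 1.066 2.552 -3.59
v 0.602 2.612 -3.435
v 0.172 2.44 -3.265
v -0.124 2.073 -3.12
v -0.219 1.598 -3.032
v -0.092 1.122 -3.021
v 0.229 0.754 -3.091
v 0.67 0.579 -3.225
v 1.13 0.637 -3.393
v 1.504 0.915 -3.555
v -3.068 -1.165 -3.924
v -2.674 -1.389 -3.458
v -3.438 -1.259 -2.75
v -3.832 -1.035 -3.216
v -2.622 -1.056 -3.464
v -3.386 -0.927 -2.755
v -2.69 -0.753 -3.592
v -3.454 -0.623 -2.884
v -2.859 -0.56 -3.81
v -3.623 -0.43 -3.101
v -3.084 -0.529 -4.058
v -3.848 -0.399 -3.35
v -3.305 -0.668 -4.271
v -4.069 -0.539 -3.562
v -3.462 -0.941 -4.39
v -4.226 -0.811 -3.682
v -3.514 -1.273 -4.385
v -4.278 -1.144 -3.676
v -3.446 -1.577 -4.256
v -4.21 -1.447 -3.548
v -3.277 -1.77 -4.039
v -4.041 -1.64 -3.33
v -3.052 -1.801 -3.79
v -3.816 -1.671 -3.082
v -2.831 -1.661 -3.578
v -3.595 -1.532 -2.869
f 2 4 1
f 5 2 1
f 1 4 3
f 3 5 1
f 2 8 4
f 6 2 5
f 6 8 2
f 4 8 3
f 7 5 3
f 3 8 7
f 7 6 5
f 8 6 7
f 10 9 12
f 10 12 11
f 12 9 13
f 12 13 11
f 13 9 14
f 13 14 11
f 14 9 15
f 14 15 11
f 15 9 16
f 15 16 11
f 16 9 17
f 16 17 11
f 17 9 18
f 17 18 11
f 18 9 19
f 18 19 11
f 19 9 20
f 19 20 11
f 20 9 21
f 20 21 11
f 21 9 22
f 21 22 11
f 22 9 23
f 22 23 11
f 23 9 10
f 23 10 11
f 25 24 28
f 25 28 26
f 26 28 29
f 26 29 27
f 28 24 30
f 28 30 29
f 29 30 31
f 29 31 27
f 30 24 32
f 30 32 31
f 31 32 33
f 31 33 27
f 32 24 34
f 32 34 33
f 33 34 35
f 33 35 27
f 34 24 36
f 34 36 35
f 35 36 37
f 35 37 27
f 36 24 38
f 36 38 37
f 37 38 39
f 37 39 27
f 38 24 40
f 38 40 39
f 39 40 41
f 39 41 27
f 40 24 42
f 40 42 41
f 41 42 43
f 41 43 27
f 42 24 44
f 42 44 43
f 43 44 45
f 43 45 27
f 44 24 46
f 44 46 45
f 45 46 47
f 45 47 27
f 46 24 48
f 46 48 47
f 47 48 49
f 47 49 27
f 48 24 25
f 48 25 49
f 49 25 26
f 49 26 27



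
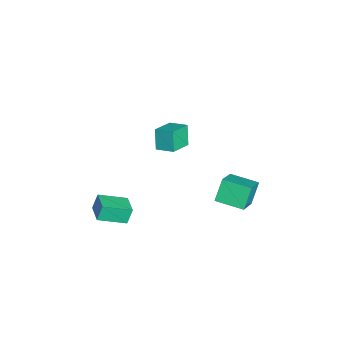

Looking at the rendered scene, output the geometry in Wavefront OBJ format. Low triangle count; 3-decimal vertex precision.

v 2.996 -3.97 0.808
v 2.746 -3.658 1.757
v 2.721 -2.35 0.204
v 2.472 -2.039 1.153
v 4.288 -3.661 1.047
v 4.039 -3.35 1.996
v 4.014 -2.042 0.443
v 3.764 -1.73 1.392
v -4.543 0.309 -0.625
v -5.16 0.257 0.664
v -3.997 1.334 -0.322
v -4.614 1.282 0.967
v -3.266 -0.542 -0.047
v -3.883 -0.594 1.242
v -2.72 0.483 0.256
v -3.337 0.431 1.545
v 0.761 3.638 1.645
v 2.399 3.151 2.814
v 1.365 5.216 1.457
v 3.003 4.728 2.625
v 1.497 3.212 0.435
v 3.135 2.724 1.603
v 2.101 4.789 0.246
v 3.739 4.302 1.415
f 2 4 1
f 5 2 1
f 1 4 3
f 3 5 1
f 2 8 4
f 6 2 5
f 6 8 2
f 4 8 3
f 7 5 3
f 3 8 7
f 7 6 5
f 8 6 7
f 10 12 9
f 13 10 9
f 9 12 11
f 11 13 9
f 10 16 12
f 14 10 13
f 14 16 10
f 12 16 11
f 15 13 11
f 11 16 15
f 15 14 13
f 16 14 15
f 18 20 17
f 21 18 17
f 17 20 19
f 19 21 17
f 18 24 20
f 22 18 21
f 22 24 18
f 20 24 19
f 23 21 19
f 19 24 23
f 23 22 21
f 24 22 23



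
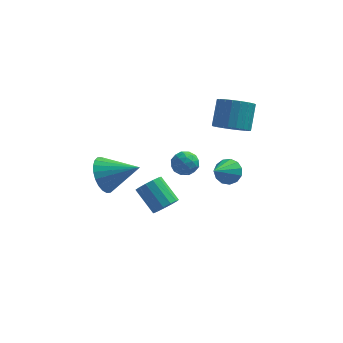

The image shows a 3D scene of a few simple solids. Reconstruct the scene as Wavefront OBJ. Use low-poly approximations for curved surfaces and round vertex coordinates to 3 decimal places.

v -0.964 -1.7 3.885
v -0.377 -1.419 3.912
v -0.523 -2.641 4.068
v 0.064 -2.36 4.095
v -0.373 -2.248 4.565
v -0.645 -1.666 4.453
v -0.255 -2.394 3.527
v -0.527 -1.812 3.415
v 0.062 -1.848 3.691
v -0.011 -1.758 4.333
v -0.889 -2.302 3.647
v -0.962 -2.212 4.289
v -0.709 -1.477 3.883
v -0.191 -2.583 4.097
v -0.448 -2.517 4.374
v -0.102 -2.352 4.39
v -0.867 -1.622 4.2
v -0.522 -1.457 4.216
v -0.519 -1.944 4.6
v -0.378 -2.603 3.764
v -0.033 -2.438 3.78
v -0.798 -1.708 3.59
v -0.452 -1.543 3.606
v -0.381 -2.116 3.38
v -0.106 -1.564 3.769
v 0.153 -2.117 3.876
v -0.034 -2.137 3.543
v -0.195 -1.795 3.476
v -0.149 -1.511 4.146
v 0.11 -2.064 4.253
v -0.147 -1.998 4.53
v -0.307 -1.656 4.463
v 0.109 -1.763 4.016
v -1.01 -1.996 3.727
v -0.751 -2.549 3.834
v -0.593 -2.404 3.517
v -0.753 -2.062 3.45
v -1.053 -1.943 4.104
v -0.794 -2.496 4.211
v -0.705 -2.265 4.504
v -0.866 -1.923 4.437
v -1.009 -2.297 3.964
v 1.239 0.62 1.432
v 1.846 0.548 1.753
v 0.661 -0.44 2.288
v 1.647 0.817 1.952
v 1.319 1.024 1.985
v 0.966 1.102 1.843
v 0.699 1.027 1.571
v 0.604 0.822 1.254
v 0.71 0.554 0.993
v 0.984 0.306 0.872
v 1.339 0.158 0.929
v 1.663 0.157 1.145
v 1.851 0.302 1.452
v -1.566 1.114 -1.608
v -1.318 0.762 -1.069
v -2.186 1.555 -0.153
v -2.434 1.906 -0.692
v -1.086 1.07 -1.115
v -1.953 1.862 -0.199
v -1.006 1.391 -1.318
v -1.873 2.184 -0.402
v -1.104 1.625 -1.613
v -1.971 2.418 -0.696
v -1.348 1.696 -1.906
v -2.215 2.489 -0.99
v -1.663 1.583 -2.105
v -2.53 2.376 -1.189
v -1.946 1.32 -2.146
v -2.813 2.113 -1.23
v -2.109 0.992 -2.016
v -2.976 1.785 -1.1
v -2.1 0.702 -1.757
v -2.967 1.495 -0.841
v -1.921 0.543 -1.45
v -2.788 1.336 -0.534
v -1.63 0.565 -1.194
v -2.497 1.358 -0.278
v 1.214 3.158 2.433
v 2.099 3.07 2.39
v 2.25 4.033 3.503
v 1.366 4.122 3.547
v 2.038 3.35 2.156
v 2.189 4.313 3.269
v 1.835 3.597 1.97
v 1.986 4.56 3.083
v 1.524 3.768 1.864
v 1.676 4.731 2.977
v 1.16 3.834 1.856
v 1.311 4.797 2.97
v 0.805 3.783 1.949
v 0.957 4.746 3.062
v 0.521 3.624 2.125
v 0.673 4.587 3.238
v 0.357 3.384 2.354
v 0.509 4.348 3.468
v 0.341 3.106 2.598
v 0.493 4.069 3.711
v 0.476 2.836 2.812
v 0.628 3.8 3.926
v 0.739 2.623 2.962
v 0.89 3.586 4.075
v 1.084 2.501 3.02
v 1.235 3.465 4.133
v 1.451 2.494 2.976
v 1.603 3.457 4.089
v 1.778 2.601 2.839
v 1.929 3.565 3.952
v 2.007 2.805 2.631
v 2.158 3.768 3.745
v -4.027 -1.118 2.236
v -3.653 -0.505 1.584
v -2.453 -1.282 2.984
v -3.758 -0.266 1.858
v -3.904 -0.157 2.189
v -4.069 -0.194 2.528
v -4.228 -0.372 2.822
v -4.356 -0.663 3.027
v -4.433 -1.024 3.111
v -4.449 -1.399 3.062
v -4.401 -1.731 2.888
v -4.295 -1.97 2.614
v -4.149 -2.079 2.282
v -3.984 -2.042 1.944
v -3.826 -1.864 1.649
v -3.698 -1.573 1.445
v -3.62 -1.212 1.36
v -3.604 -0.837 1.409
f 1 38 17
f 38 12 41
f 17 41 6
f 38 41 17
f 1 17 13
f 17 6 18
f 13 18 2
f 17 18 13
f 1 13 22
f 13 2 23
f 22 23 8
f 13 23 22
f 1 22 34
f 22 8 37
f 34 37 11
f 22 37 34
f 1 34 38
f 34 11 42
f 38 42 12
f 34 42 38
f 2 18 29
f 18 6 32
f 29 32 10
f 18 32 29
f 6 41 19
f 41 12 40
f 19 40 5
f 41 40 19
f 12 42 39
f 42 11 35
f 39 35 3
f 42 35 39
f 11 37 36
f 37 8 24
f 36 24 7
f 37 24 36
f 8 23 28
f 23 2 25
f 28 25 9
f 23 25 28
f 4 30 16
f 30 10 31
f 16 31 5
f 30 31 16
f 4 16 14
f 16 5 15
f 14 15 3
f 16 15 14
f 4 14 21
f 14 3 20
f 21 20 7
f 14 20 21
f 4 21 26
f 21 7 27
f 26 27 9
f 21 27 26
f 4 26 30
f 26 9 33
f 30 33 10
f 26 33 30
f 5 31 19
f 31 10 32
f 19 32 6
f 31 32 19
f 3 15 39
f 15 5 40
f 39 40 12
f 15 40 39
f 7 20 36
f 20 3 35
f 36 35 11
f 20 35 36
f 9 27 28
f 27 7 24
f 28 24 8
f 27 24 28
f 10 33 29
f 33 9 25
f 29 25 2
f 33 25 29
f 44 43 46
f 44 46 45
f 46 43 47
f 46 47 45
f 47 43 48
f 47 48 45
f 48 43 49
f 48 49 45
f 49 43 50
f 49 50 45
f 50 43 51
f 50 51 45
f 51 43 52
f 51 52 45
f 52 43 53
f 52 53 45
f 53 43 54
f 53 54 45
f 54 43 55
f 54 55 45
f 55 43 44
f 55 44 45
f 57 56 60
f 57 60 58
f 58 60 61
f 58 61 59
f 60 56 62
f 60 62 61
f 61 62 63
f 61 63 59
f 62 56 64
f 62 64 63
f 63 64 65
f 63 65 59
f 64 56 66
f 64 66 65
f 65 66 67
f 65 67 59
f 66 56 68
f 66 68 67
f 67 68 69
f 67 69 59
f 68 56 70
f 68 70 69
f 69 70 71
f 69 71 59
f 70 56 72
f 70 72 71
f 71 72 73
f 71 73 59
f 72 56 74
f 72 74 73
f 73 74 75
f 73 75 59
f 74 56 76
f 74 76 75
f 75 76 77
f 75 77 59
f 76 56 78
f 76 78 77
f 77 78 79
f 77 79 59
f 78 56 57
f 78 57 79
f 79 57 58
f 79 58 59
f 81 80 84
f 81 84 82
f 82 84 85
f 82 85 83
f 84 80 86
f 84 86 85
f 85 86 87
f 85 87 83
f 86 80 88
f 86 88 87
f 87 88 89
f 87 89 83
f 88 80 90
f 88 90 89
f 89 90 91
f 89 91 83
f 90 80 92
f 90 92 91
f 91 92 93
f 91 93 83
f 92 80 94
f 92 94 93
f 93 94 95
f 93 95 83
f 94 80 96
f 94 96 95
f 95 96 97
f 95 97 83
f 96 80 98
f 96 98 97
f 97 98 99
f 97 99 83
f 98 80 100
f 98 100 99
f 99 100 101
f 99 101 83
f 100 80 102
f 100 102 101
f 101 102 103
f 101 103 83
f 102 80 104
f 102 104 103
f 103 104 105
f 103 105 83
f 104 80 106
f 104 106 105
f 105 106 107
f 105 107 83
f 106 80 108
f 106 108 107
f 107 108 109
f 107 109 83
f 108 80 110
f 108 110 109
f 109 110 111
f 109 111 83
f 110 80 81
f 110 81 111
f 111 81 82
f 111 82 83
f 113 112 115
f 113 115 114
f 115 112 116
f 115 116 114
f 116 112 117
f 116 117 114
f 117 112 118
f 117 118 114
f 118 112 119
f 118 119 114
f 119 112 120
f 119 120 114
f 120 112 121
f 120 121 114
f 121 112 122
f 121 122 114
f 122 112 123
f 122 123 114
f 123 112 124
f 123 124 114
f 124 112 125
f 124 125 114
f 125 112 126
f 125 126 114
f 126 112 127
f 126 127 114
f 127 112 128
f 127 128 114
f 128 112 129
f 128 129 114
f 129 112 113
f 129 113 114



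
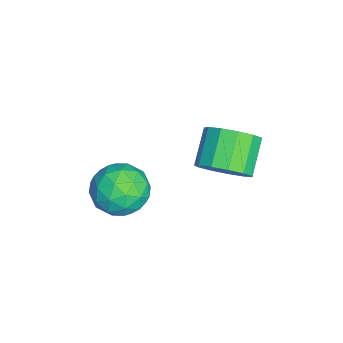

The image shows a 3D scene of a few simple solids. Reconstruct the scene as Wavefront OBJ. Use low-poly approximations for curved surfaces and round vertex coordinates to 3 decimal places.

v -2.457 0.606 3.344
v -1.891 1.318 3.889
v -3.138 1.565 4.861
v -3.703 0.854 4.316
v -2.169 1.62 3.456
v -3.416 1.868 4.427
v -2.538 1.601 2.987
v -3.785 1.848 3.958
v -2.882 1.266 2.631
v -4.128 1.513 3.603
v -3.09 0.721 2.502
v -4.337 0.968 3.474
v -3.098 0.14 2.64
v -4.344 0.387 3.612
v -2.901 -0.293 3.002
v -4.148 -0.046 3.974
v -2.564 -0.44 3.472
v -3.811 -0.193 4.444
v -2.193 -0.255 3.902
v -3.44 -0.008 4.874
v -1.905 0.203 4.154
v -3.152 0.45 5.126
v -1.792 0.79 4.15
v -3.039 1.037 5.121
v -1.635 -2.331 3.94
v -0.558 -2.622 3.679
v -2.242 -3.238 2.441
v -1.165 -3.529 2.18
v -1.675 -3.984 3.101
v -1.3 -3.423 4.027
v -1.5 -2.437 2.093
v -1.125 -1.876 3.019
v -0.474 -2.688 2.538
v -0.582 -3.644 3.161
v -2.218 -2.216 2.959
v -2.326 -3.172 3.582
v -1.043 -2.397 3.941
v -1.757 -3.463 2.179
v -2.057 -3.731 2.72
v -1.423 -3.902 2.567
v -1.479 -2.868 4.145
v -0.846 -3.039 3.992
v -1.503 -3.839 3.652
v -1.954 -2.821 2.128
v -1.321 -2.992 1.975
v -1.377 -1.958 3.553
v -0.743 -2.129 3.4
v -1.297 -2.021 2.468
v -0.361 -2.606 3.117
v -0.718 -3.14 2.236
v -0.915 -2.498 2.185
v -0.694 -2.168 2.729
v -0.424 -3.168 3.483
v -0.781 -3.702 2.602
v -1.081 -3.969 3.143
v -0.861 -3.639 3.688
v -0.375 -3.207 2.813
v -2.019 -2.158 3.518
v -2.376 -2.692 2.637
v -1.939 -2.221 2.432
v -1.719 -1.891 2.977
v -2.082 -2.72 3.884
v -2.439 -3.254 3.003
v -2.106 -3.692 3.391
v -1.885 -3.362 3.935
v -2.425 -2.653 3.307
f 2 1 5
f 2 5 3
f 3 5 6
f 3 6 4
f 5 1 7
f 5 7 6
f 6 7 8
f 6 8 4
f 7 1 9
f 7 9 8
f 8 9 10
f 8 10 4
f 9 1 11
f 9 11 10
f 10 11 12
f 10 12 4
f 11 1 13
f 11 13 12
f 12 13 14
f 12 14 4
f 13 1 15
f 13 15 14
f 14 15 16
f 14 16 4
f 15 1 17
f 15 17 16
f 16 17 18
f 16 18 4
f 17 1 19
f 17 19 18
f 18 19 20
f 18 20 4
f 19 1 21
f 19 21 20
f 20 21 22
f 20 22 4
f 21 1 23
f 21 23 22
f 22 23 24
f 22 24 4
f 23 1 2
f 23 2 24
f 24 2 3
f 24 3 4
f 25 62 41
f 62 36 65
f 41 65 30
f 62 65 41
f 25 41 37
f 41 30 42
f 37 42 26
f 41 42 37
f 25 37 46
f 37 26 47
f 46 47 32
f 37 47 46
f 25 46 58
f 46 32 61
f 58 61 35
f 46 61 58
f 25 58 62
f 58 35 66
f 62 66 36
f 58 66 62
f 26 42 53
f 42 30 56
f 53 56 34
f 42 56 53
f 30 65 43
f 65 36 64
f 43 64 29
f 65 64 43
f 36 66 63
f 66 35 59
f 63 59 27
f 66 59 63
f 35 61 60
f 61 32 48
f 60 48 31
f 61 48 60
f 32 47 52
f 47 26 49
f 52 49 33
f 47 49 52
f 28 54 40
f 54 34 55
f 40 55 29
f 54 55 40
f 28 40 38
f 40 29 39
f 38 39 27
f 40 39 38
f 28 38 45
f 38 27 44
f 45 44 31
f 38 44 45
f 28 45 50
f 45 31 51
f 50 51 33
f 45 51 50
f 28 50 54
f 50 33 57
f 54 57 34
f 50 57 54
f 29 55 43
f 55 34 56
f 43 56 30
f 55 56 43
f 27 39 63
f 39 29 64
f 63 64 36
f 39 64 63
f 31 44 60
f 44 27 59
f 60 59 35
f 44 59 60
f 33 51 52
f 51 31 48
f 52 48 32
f 51 48 52
f 34 57 53
f 57 33 49
f 53 49 26
f 57 49 53



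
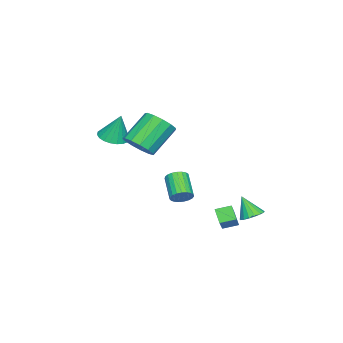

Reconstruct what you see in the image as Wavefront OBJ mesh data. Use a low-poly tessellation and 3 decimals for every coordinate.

v -1.44 4.15 -3.52
v -0.704 3.963 -3.544
v -1.58 3.43 -2.2
v -0.707 4.282 -3.37
v -0.878 4.571 -3.231
v -1.178 4.764 -3.157
v -1.537 4.816 -3.167
v -1.875 4.715 -3.258
v -2.113 4.485 -3.408
v -2.197 4.178 -3.585
v -2.108 3.865 -3.746
v -1.865 3.617 -3.856
v -1.526 3.491 -3.888
v -1.166 3.516 -3.837
v -0.87 3.686 -3.713
v 2.21 -2.663 2.899
v 2.743 -3.386 3.1
v 2.31 -2.117 4.601
v 3.002 -3.122 3
v 3.123 -2.778 2.883
v 3.086 -2.415 2.768
v 2.898 -2.095 2.676
v 2.591 -1.873 2.623
v 2.219 -1.787 2.617
v 1.844 -1.854 2.661
v 1.533 -2.06 2.745
v 1.339 -2.37 2.856
v 1.296 -2.731 2.975
v 1.411 -3.081 3.08
v 1.664 -3.358 3.154
v 2.011 -3.515 3.184
v 2.393 -3.525 3.165
v 3.089 1.894 -0.527
v 3.596 1.593 -0.209
v 2.519 0.786 0.745
v 2.011 1.086 0.427
v 3.559 1.823 -0.055
v 2.482 1.015 0.898
v 3.441 2.065 0.016
v 2.364 1.257 0.97
v 3.262 2.277 -0.006
v 2.185 1.47 0.948
v 3.053 2.423 -0.118
v 1.976 1.616 0.836
v 2.851 2.478 -0.301
v 1.773 1.67 0.653
v 2.689 2.431 -0.523
v 1.612 1.624 0.431
v 2.596 2.292 -0.746
v 1.519 1.484 0.208
v 2.589 2.084 -0.931
v 1.512 1.276 0.023
v 2.668 1.843 -1.046
v 1.59 1.035 -0.092
v 2.819 1.61 -1.071
v 1.742 0.803 -0.117
v 3.018 1.427 -1.002
v 1.94 0.619 -0.048
v 3.228 1.324 -0.851
v 2.151 0.517 0.103
v 3.415 1.32 -0.644
v 2.337 0.513 0.31
v 3.545 1.415 -0.417
v 2.467 0.608 0.537
v 1.249 3.491 -3.452
v 0.794 3 -2.71
v 0.791 4.286 -3.208
v 0.336 3.795 -2.465
v 2.724 3.965 -2.235
v 2.269 3.474 -1.492
v 2.266 4.76 -1.99
v 1.811 4.269 -1.248
v 3.744 -0.383 3.149
v 4.47 -0.438 3.864
v 3.062 0.229 5.345
v 2.336 0.283 4.631
v 4.495 0.094 3.648
v 3.087 0.761 5.13
v 4.281 0.475 3.274
v 2.873 1.141 4.755
v 3.897 0.583 2.86
v 2.489 1.249 4.342
v 3.464 0.384 2.538
v 2.056 1.051 4.02
v 3.121 -0.058 2.41
v 1.712 0.608 3.892
v 2.975 -0.604 2.517
v 1.566 0.063 3.999
v 3.073 -1.079 2.824
v 1.665 -0.413 4.306
v 3.384 -1.334 3.235
v 1.976 -0.667 4.717
v 3.81 -1.287 3.618
v 2.402 -0.62 5.1
v 4.215 -0.953 3.852
v 2.807 -0.286 5.334
f 2 1 4
f 2 4 3
f 4 1 5
f 4 5 3
f 5 1 6
f 5 6 3
f 6 1 7
f 6 7 3
f 7 1 8
f 7 8 3
f 8 1 9
f 8 9 3
f 9 1 10
f 9 10 3
f 10 1 11
f 10 11 3
f 11 1 12
f 11 12 3
f 12 1 13
f 12 13 3
f 13 1 14
f 13 14 3
f 14 1 15
f 14 15 3
f 15 1 2
f 15 2 3
f 17 16 19
f 17 19 18
f 19 16 20
f 19 20 18
f 20 16 21
f 20 21 18
f 21 16 22
f 21 22 18
f 22 16 23
f 22 23 18
f 23 16 24
f 23 24 18
f 24 16 25
f 24 25 18
f 25 16 26
f 25 26 18
f 26 16 27
f 26 27 18
f 27 16 28
f 27 28 18
f 28 16 29
f 28 29 18
f 29 16 30
f 29 30 18
f 30 16 31
f 30 31 18
f 31 16 32
f 31 32 18
f 32 16 17
f 32 17 18
f 34 33 37
f 34 37 35
f 35 37 38
f 35 38 36
f 37 33 39
f 37 39 38
f 38 39 40
f 38 40 36
f 39 33 41
f 39 41 40
f 40 41 42
f 40 42 36
f 41 33 43
f 41 43 42
f 42 43 44
f 42 44 36
f 43 33 45
f 43 45 44
f 44 45 46
f 44 46 36
f 45 33 47
f 45 47 46
f 46 47 48
f 46 48 36
f 47 33 49
f 47 49 48
f 48 49 50
f 48 50 36
f 49 33 51
f 49 51 50
f 50 51 52
f 50 52 36
f 51 33 53
f 51 53 52
f 52 53 54
f 52 54 36
f 53 33 55
f 53 55 54
f 54 55 56
f 54 56 36
f 55 33 57
f 55 57 56
f 56 57 58
f 56 58 36
f 57 33 59
f 57 59 58
f 58 59 60
f 58 60 36
f 59 33 61
f 59 61 60
f 60 61 62
f 60 62 36
f 61 33 63
f 61 63 62
f 62 63 64
f 62 64 36
f 63 33 34
f 63 34 64
f 64 34 35
f 64 35 36
f 66 68 65
f 69 66 65
f 65 68 67
f 67 69 65
f 66 72 68
f 70 66 69
f 70 72 66
f 68 72 67
f 71 69 67
f 67 72 71
f 71 70 69
f 72 70 71
f 74 73 77
f 74 77 75
f 75 77 78
f 75 78 76
f 77 73 79
f 77 79 78
f 78 79 80
f 78 80 76
f 79 73 81
f 79 81 80
f 80 81 82
f 80 82 76
f 81 73 83
f 81 83 82
f 82 83 84
f 82 84 76
f 83 73 85
f 83 85 84
f 84 85 86
f 84 86 76
f 85 73 87
f 85 87 86
f 86 87 88
f 86 88 76
f 87 73 89
f 87 89 88
f 88 89 90
f 88 90 76
f 89 73 91
f 89 91 90
f 90 91 92
f 90 92 76
f 91 73 93
f 91 93 92
f 92 93 94
f 92 94 76
f 93 73 95
f 93 95 94
f 94 95 96
f 94 96 76
f 95 73 74
f 95 74 96
f 96 74 75
f 96 75 76



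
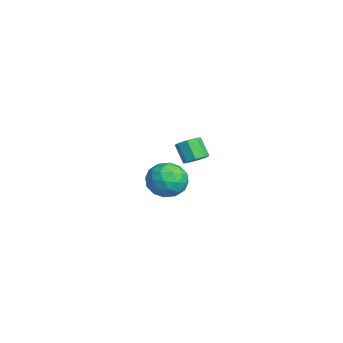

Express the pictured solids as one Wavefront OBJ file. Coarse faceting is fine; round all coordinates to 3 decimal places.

v 2.515 0.516 1.871
v 2.868 0.826 2.211
v 2.297 0.554 3.05
v 1.945 0.244 2.709
v 2.527 1.065 2.057
v 1.957 0.793 2.895
v 2.179 0.982 1.793
v 1.609 0.71 2.632
v 2.028 0.626 1.575
v 1.458 0.354 2.414
v 2.163 0.206 1.53
v 1.592 -0.066 2.369
v 2.503 -0.033 1.685
v 1.933 -0.305 2.523
v 2.851 0.05 1.948
v 2.281 -0.222 2.787
v 3.002 0.406 2.166
v 2.432 0.134 3.005
v -4.343 0.211 -2.235
v -3.856 0.549 -3.116
v -2.824 -0.229 -1.564
v -2.337 0.109 -2.445
v -2.795 0.808 -1.79
v -3.734 1.08 -2.205
v -2.946 -0.76 -2.475
v -3.885 -0.488 -2.89
v -2.992 -0.051 -3.265
v -2.899 0.918 -2.841
v -3.781 -0.598 -1.839
v -3.688 0.371 -1.415
v -4.233 0.418 -2.735
v -2.447 -0.098 -1.945
v -2.717 0.312 -1.56
v -2.43 0.511 -2.078
v -4.161 0.73 -2.199
v -3.875 0.929 -2.717
v -3.252 1.082 -1.937
v -2.805 -0.609 -1.963
v -2.519 -0.41 -2.481
v -4.25 -0.191 -2.602
v -3.963 0.008 -3.12
v -3.428 -0.762 -2.743
v -3.439 0.265 -3.34
v -2.546 0.006 -2.945
v -2.904 -0.505 -2.963
v -3.456 -0.345 -3.207
v -3.384 0.834 -3.091
v -2.491 0.576 -2.696
v -2.761 0.987 -2.311
v -3.313 1.147 -2.555
v -2.877 0.482 -3.178
v -4.189 -0.256 -1.984
v -3.296 -0.514 -1.589
v -3.367 -0.827 -2.125
v -3.919 -0.667 -2.369
v -4.134 0.314 -1.735
v -3.241 0.055 -1.34
v -3.224 0.665 -1.473
v -3.776 0.825 -1.717
v -3.803 -0.162 -1.502
f 2 1 5
f 2 5 3
f 3 5 6
f 3 6 4
f 5 1 7
f 5 7 6
f 6 7 8
f 6 8 4
f 7 1 9
f 7 9 8
f 8 9 10
f 8 10 4
f 9 1 11
f 9 11 10
f 10 11 12
f 10 12 4
f 11 1 13
f 11 13 12
f 12 13 14
f 12 14 4
f 13 1 15
f 13 15 14
f 14 15 16
f 14 16 4
f 15 1 17
f 15 17 16
f 16 17 18
f 16 18 4
f 17 1 2
f 17 2 18
f 18 2 3
f 18 3 4
f 19 56 35
f 56 30 59
f 35 59 24
f 56 59 35
f 19 35 31
f 35 24 36
f 31 36 20
f 35 36 31
f 19 31 40
f 31 20 41
f 40 41 26
f 31 41 40
f 19 40 52
f 40 26 55
f 52 55 29
f 40 55 52
f 19 52 56
f 52 29 60
f 56 60 30
f 52 60 56
f 20 36 47
f 36 24 50
f 47 50 28
f 36 50 47
f 24 59 37
f 59 30 58
f 37 58 23
f 59 58 37
f 30 60 57
f 60 29 53
f 57 53 21
f 60 53 57
f 29 55 54
f 55 26 42
f 54 42 25
f 55 42 54
f 26 41 46
f 41 20 43
f 46 43 27
f 41 43 46
f 22 48 34
f 48 28 49
f 34 49 23
f 48 49 34
f 22 34 32
f 34 23 33
f 32 33 21
f 34 33 32
f 22 32 39
f 32 21 38
f 39 38 25
f 32 38 39
f 22 39 44
f 39 25 45
f 44 45 27
f 39 45 44
f 22 44 48
f 44 27 51
f 48 51 28
f 44 51 48
f 23 49 37
f 49 28 50
f 37 50 24
f 49 50 37
f 21 33 57
f 33 23 58
f 57 58 30
f 33 58 57
f 25 38 54
f 38 21 53
f 54 53 29
f 38 53 54
f 27 45 46
f 45 25 42
f 46 42 26
f 45 42 46
f 28 51 47
f 51 27 43
f 47 43 20
f 51 43 47

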